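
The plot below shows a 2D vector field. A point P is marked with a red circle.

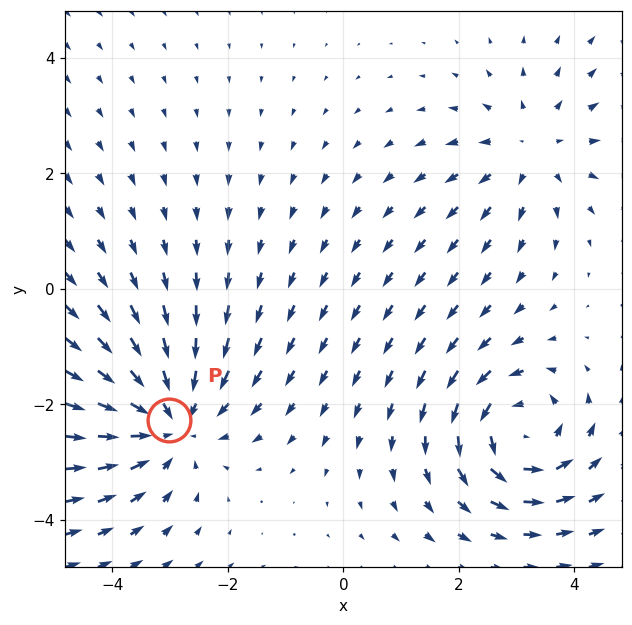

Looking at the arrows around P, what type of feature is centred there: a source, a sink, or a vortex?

At P (-3.0, -2.3) the arrows converge inward. Divergence about -3, curl ≈0 — negative divergence with near-zero curl is a sink.

sink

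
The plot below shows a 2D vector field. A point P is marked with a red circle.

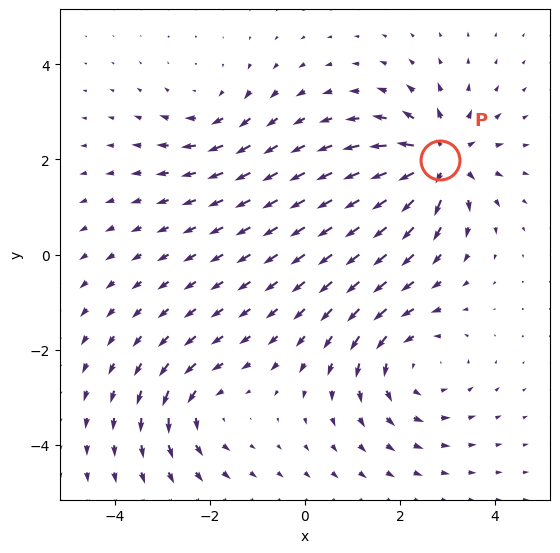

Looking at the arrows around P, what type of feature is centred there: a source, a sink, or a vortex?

At P (2.8, 2.0) the arrows spread outward. Divergence about +6, curl ≈0 — positive divergence with near-zero curl is a source.

source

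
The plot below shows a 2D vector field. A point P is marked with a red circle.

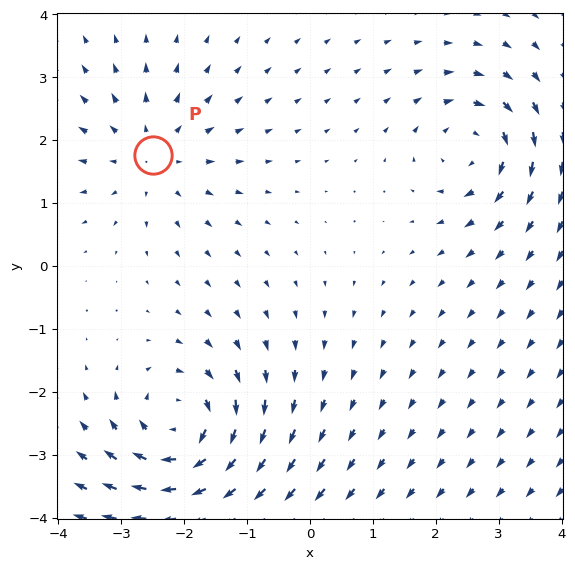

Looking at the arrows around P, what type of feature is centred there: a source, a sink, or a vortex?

At P (-2.5, 1.8) the arrows spread outward. Divergence about +3, curl ≈0 — positive divergence with near-zero curl is a source.

source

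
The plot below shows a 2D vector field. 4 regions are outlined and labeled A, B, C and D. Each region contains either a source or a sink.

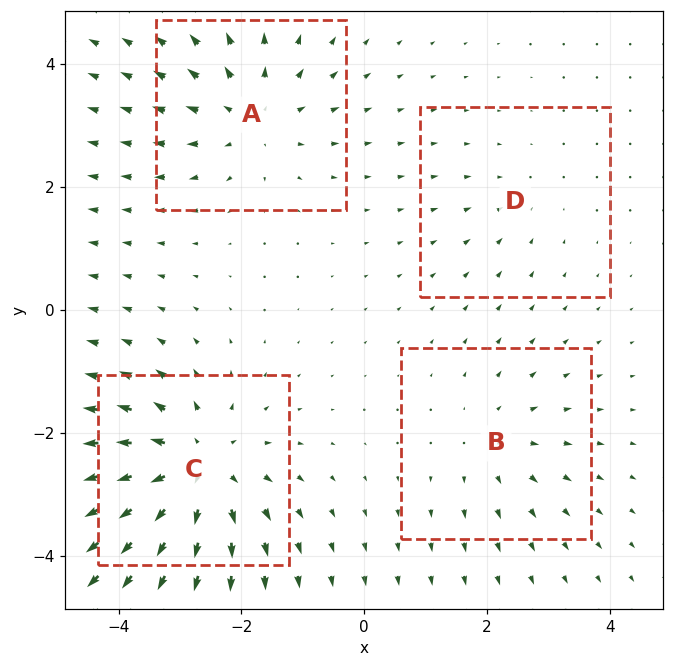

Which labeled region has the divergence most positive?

Divergence at each region's feature centre — A: about +4, B: about +3, C: about +6, D: about -2. Region C is most positive.

C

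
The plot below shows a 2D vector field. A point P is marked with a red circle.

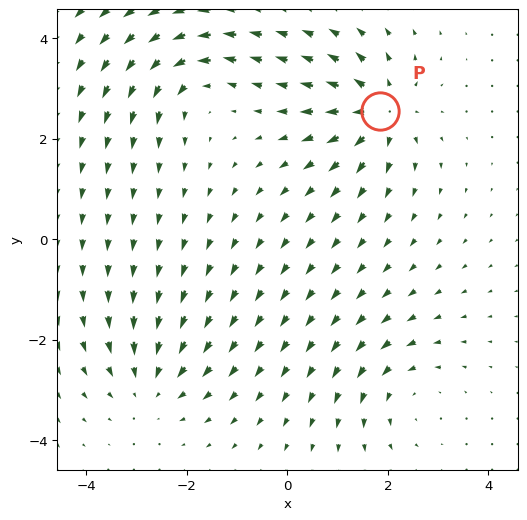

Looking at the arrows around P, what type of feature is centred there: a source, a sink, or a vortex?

At P (1.9, 2.6) the arrows spread outward. Divergence about +5, curl ≈0 — positive divergence with near-zero curl is a source.

source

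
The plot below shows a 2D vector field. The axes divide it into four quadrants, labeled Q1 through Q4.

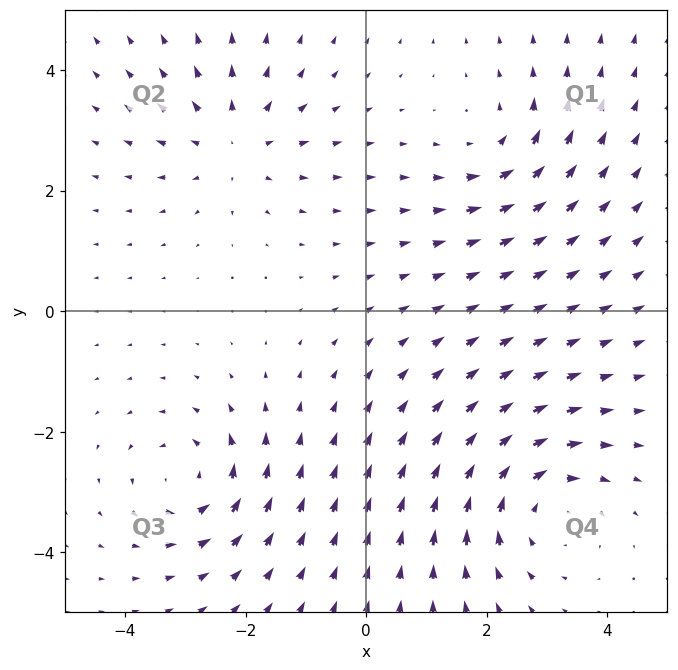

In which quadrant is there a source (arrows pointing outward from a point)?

The source sits at approximately (-2.2, 2.8), which lies in quadrant Q2. The divergence there is about +3, positive as expected for a source.

Q2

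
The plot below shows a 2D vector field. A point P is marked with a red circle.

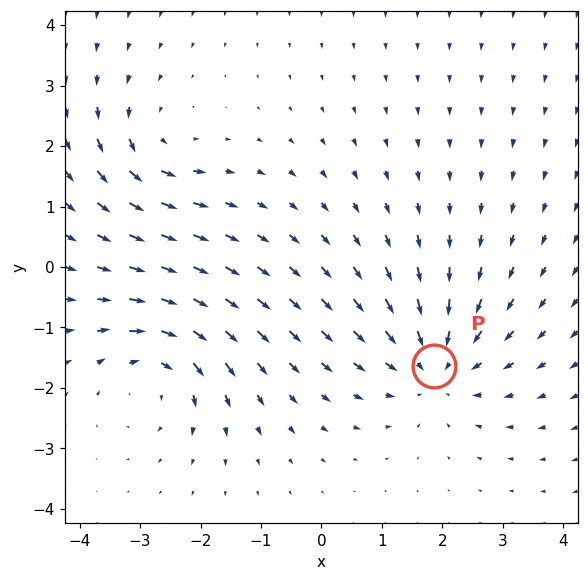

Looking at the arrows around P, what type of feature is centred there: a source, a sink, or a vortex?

sink

At P (1.9, -1.6) the arrows converge inward. Divergence about -4, curl ≈0 — negative divergence with near-zero curl is a sink.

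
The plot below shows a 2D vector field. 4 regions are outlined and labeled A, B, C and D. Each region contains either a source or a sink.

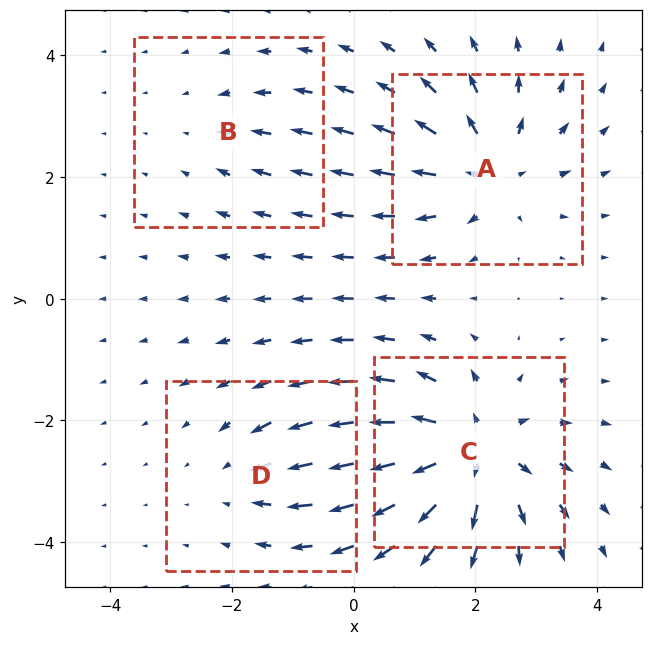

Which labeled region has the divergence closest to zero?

B

Divergence at each region's feature centre — A: about +5, B: about -2, C: about +7, D: about -3. Region B is closest to zero.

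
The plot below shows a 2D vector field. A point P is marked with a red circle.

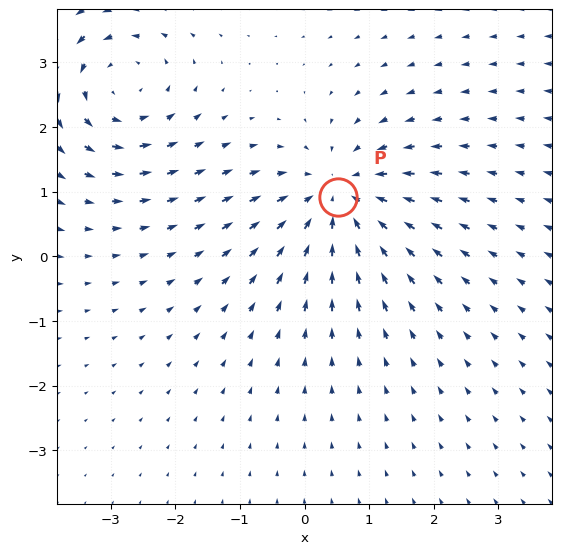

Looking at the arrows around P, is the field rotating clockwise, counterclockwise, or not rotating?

Near P at (0.5, 0.9) the arrows show no circulation. The curl there is ≈0.

not rotating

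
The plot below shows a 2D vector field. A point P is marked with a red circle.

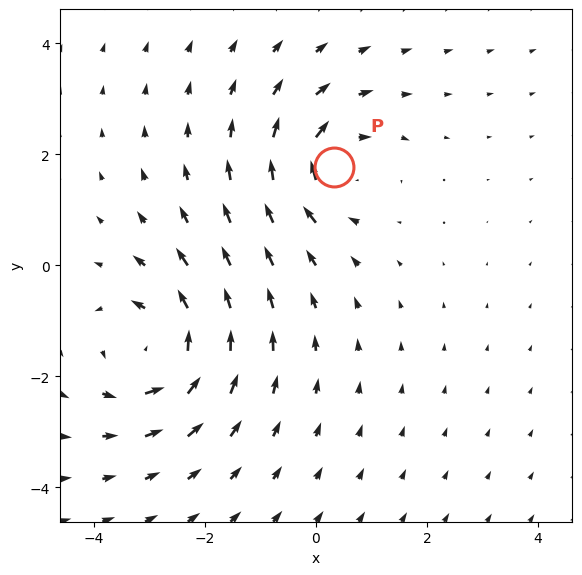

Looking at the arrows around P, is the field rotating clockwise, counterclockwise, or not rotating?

Near P at (0.3, 1.8) the arrows circulate clockwise. The curl (z-component) there is about -4; negative curl means clockwise rotation.

clockwise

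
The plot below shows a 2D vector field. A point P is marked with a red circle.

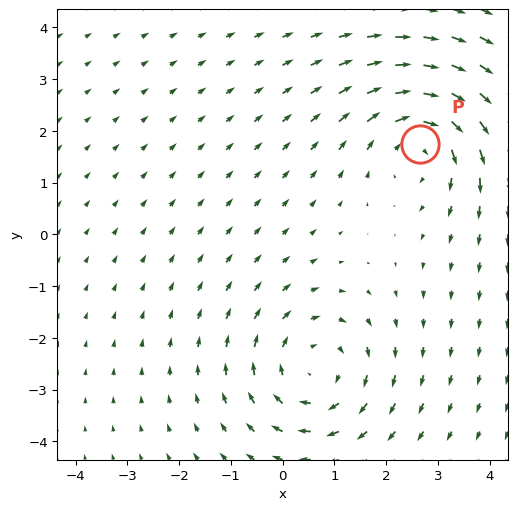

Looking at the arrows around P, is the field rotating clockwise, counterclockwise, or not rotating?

Near P at (2.7, 1.7) the arrows circulate clockwise. The curl (z-component) there is about -4; negative curl means clockwise rotation.

clockwise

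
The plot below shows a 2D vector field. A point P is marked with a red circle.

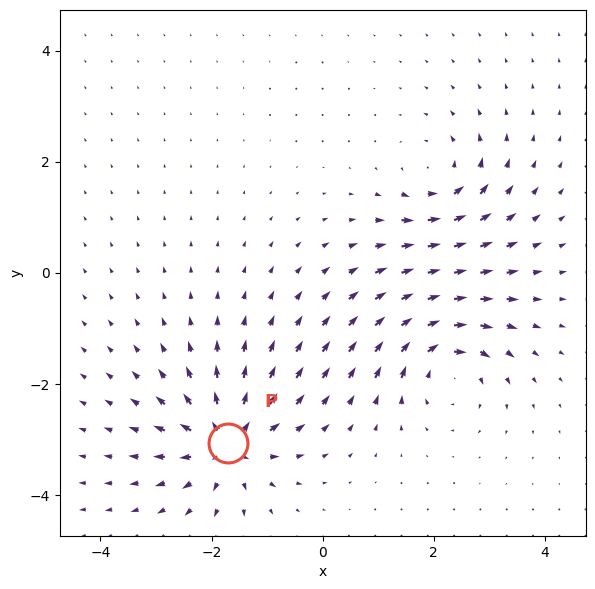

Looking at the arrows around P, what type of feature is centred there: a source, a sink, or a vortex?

source

At P (-1.7, -3.1) the arrows spread outward. Divergence about +7, curl ≈0 — positive divergence with near-zero curl is a source.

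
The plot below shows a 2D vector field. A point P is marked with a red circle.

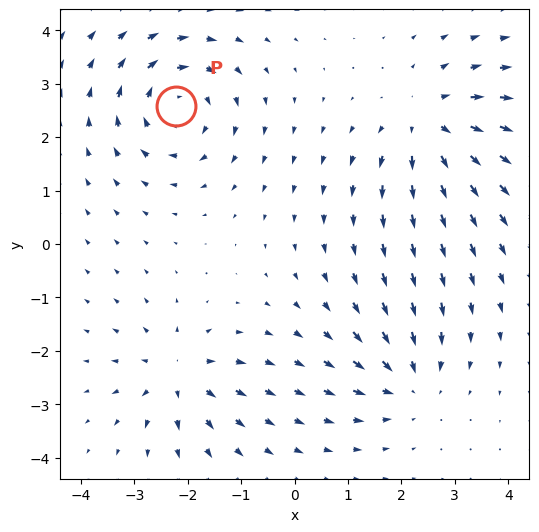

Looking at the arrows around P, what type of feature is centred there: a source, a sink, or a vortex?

vortex

At P (-2.2, 2.6) the arrows circulate clockwise. Divergence ≈0, curl about -4 — near-zero divergence with nonzero curl is a vortex.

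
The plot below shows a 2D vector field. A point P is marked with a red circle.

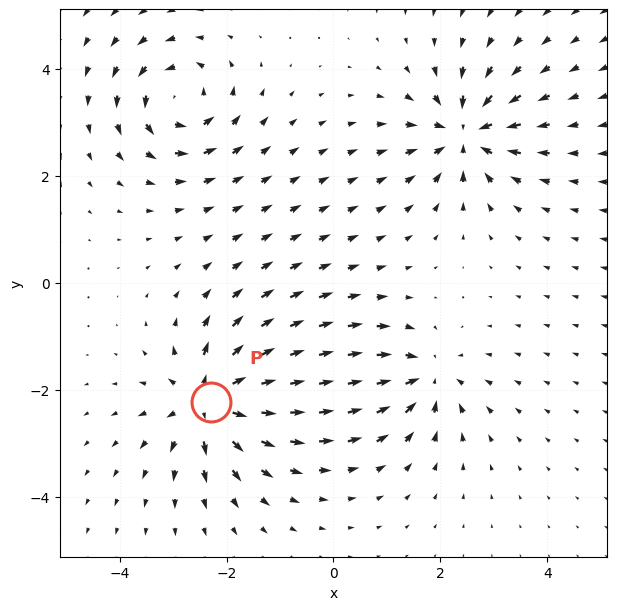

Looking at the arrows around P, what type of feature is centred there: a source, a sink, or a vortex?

source

At P (-2.3, -2.2) the arrows spread outward. Divergence about +7, curl ≈0 — positive divergence with near-zero curl is a source.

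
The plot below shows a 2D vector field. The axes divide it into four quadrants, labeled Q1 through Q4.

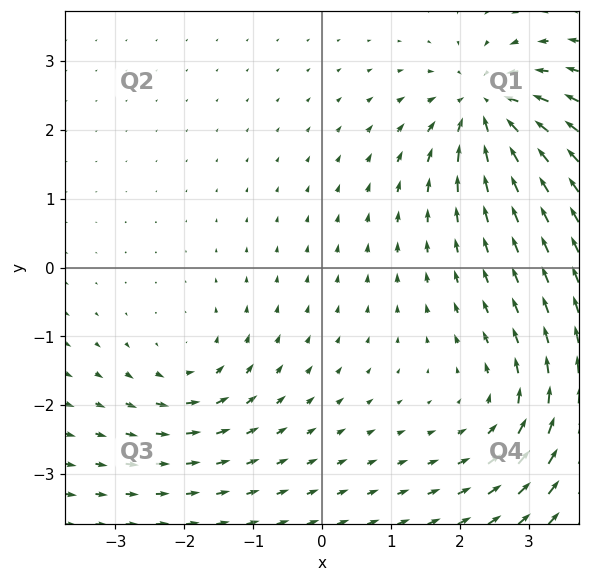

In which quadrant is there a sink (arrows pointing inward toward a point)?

Q1

The sink sits at approximately (2.4, 2.3), which lies in quadrant Q1. The divergence there is about -7, negative as expected for a sink.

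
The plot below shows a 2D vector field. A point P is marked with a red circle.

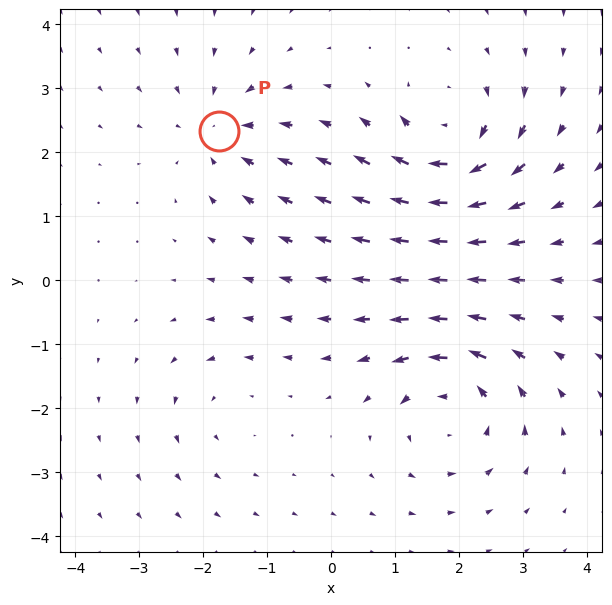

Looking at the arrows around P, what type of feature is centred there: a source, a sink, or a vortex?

sink

At P (-1.7, 2.3) the arrows converge inward. Divergence about -4, curl ≈0 — negative divergence with near-zero curl is a sink.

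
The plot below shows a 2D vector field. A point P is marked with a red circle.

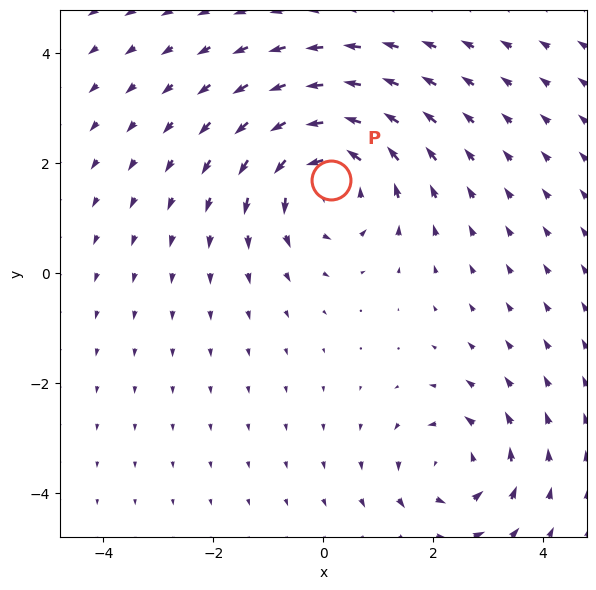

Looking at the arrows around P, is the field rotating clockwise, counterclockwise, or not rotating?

Near P at (0.1, 1.7) the arrows circulate counterclockwise. The curl (z-component) there is about +4; positive curl means counterclockwise rotation.

counterclockwise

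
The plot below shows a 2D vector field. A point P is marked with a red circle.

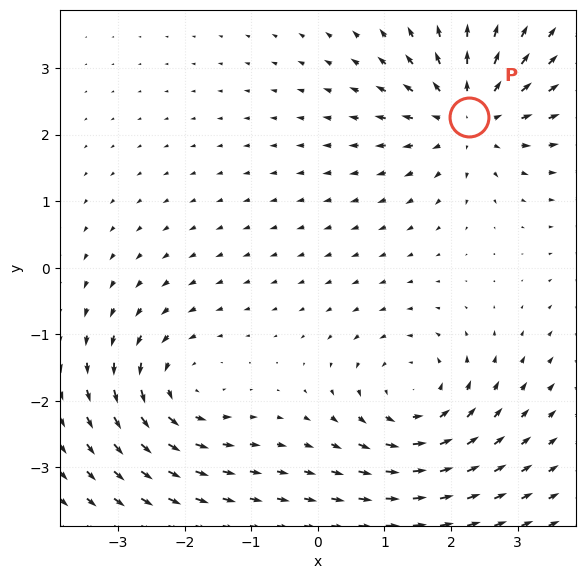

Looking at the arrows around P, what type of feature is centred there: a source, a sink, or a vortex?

At P (2.3, 2.3) the arrows spread outward. Divergence about +5, curl ≈0 — positive divergence with near-zero curl is a source.

source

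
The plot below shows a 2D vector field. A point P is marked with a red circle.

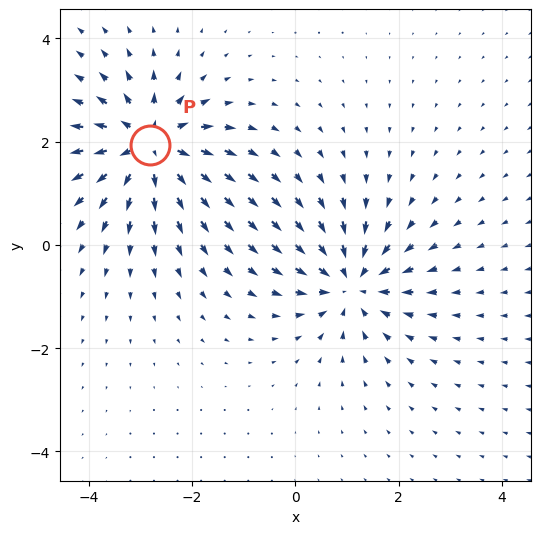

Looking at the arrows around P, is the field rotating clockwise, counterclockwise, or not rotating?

not rotating

Near P at (-2.8, 1.9) the arrows show no circulation. The curl there is ≈0.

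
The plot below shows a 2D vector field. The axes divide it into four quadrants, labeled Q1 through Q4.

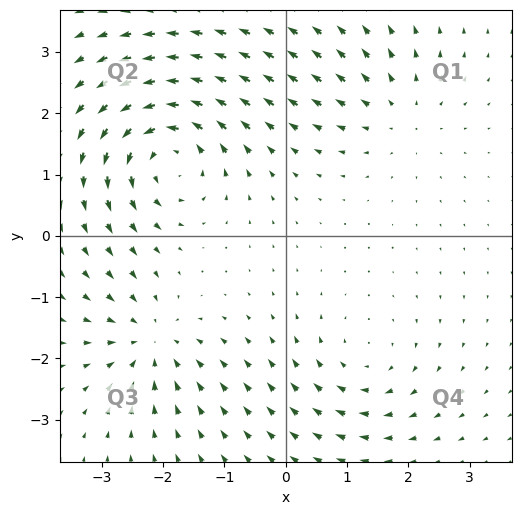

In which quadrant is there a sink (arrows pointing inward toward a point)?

Q3

The sink sits at approximately (-2.2, -1.7), which lies in quadrant Q3. The divergence there is about -4, negative as expected for a sink.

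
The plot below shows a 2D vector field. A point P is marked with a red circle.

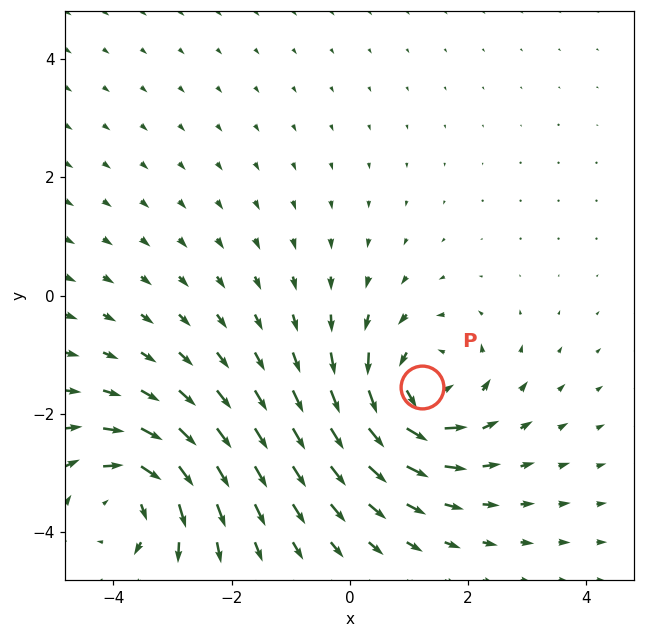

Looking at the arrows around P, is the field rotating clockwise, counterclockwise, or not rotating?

counterclockwise

Near P at (1.2, -1.5) the arrows circulate counterclockwise. The curl (z-component) there is about +5; positive curl means counterclockwise rotation.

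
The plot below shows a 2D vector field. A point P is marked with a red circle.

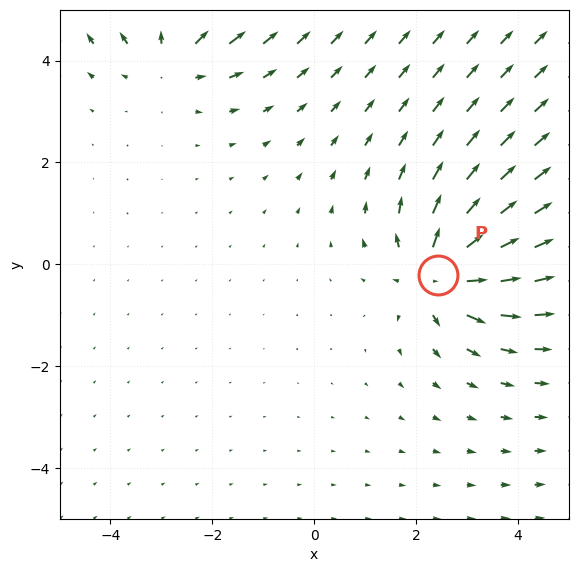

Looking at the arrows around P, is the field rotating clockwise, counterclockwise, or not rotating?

Near P at (2.4, -0.2) the arrows show no circulation. The curl there is ≈0.

not rotating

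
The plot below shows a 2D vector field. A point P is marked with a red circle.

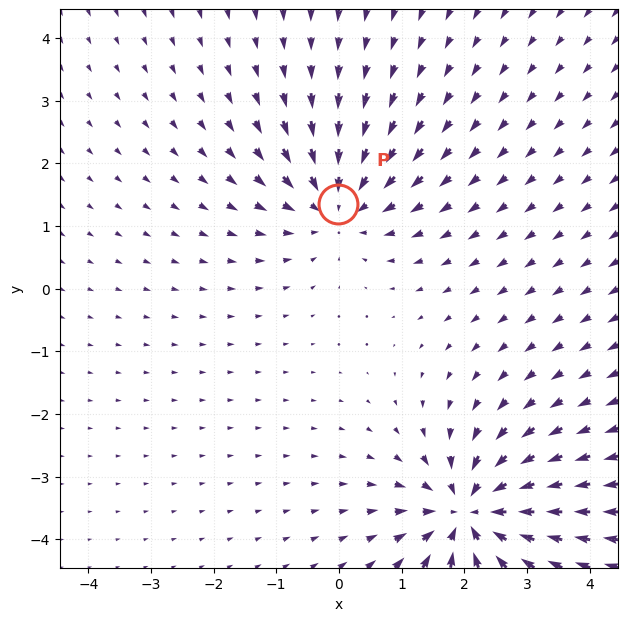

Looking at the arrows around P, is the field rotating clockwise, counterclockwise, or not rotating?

not rotating

Near P at (-0.0, 1.3) the arrows show no circulation. The curl there is ≈0.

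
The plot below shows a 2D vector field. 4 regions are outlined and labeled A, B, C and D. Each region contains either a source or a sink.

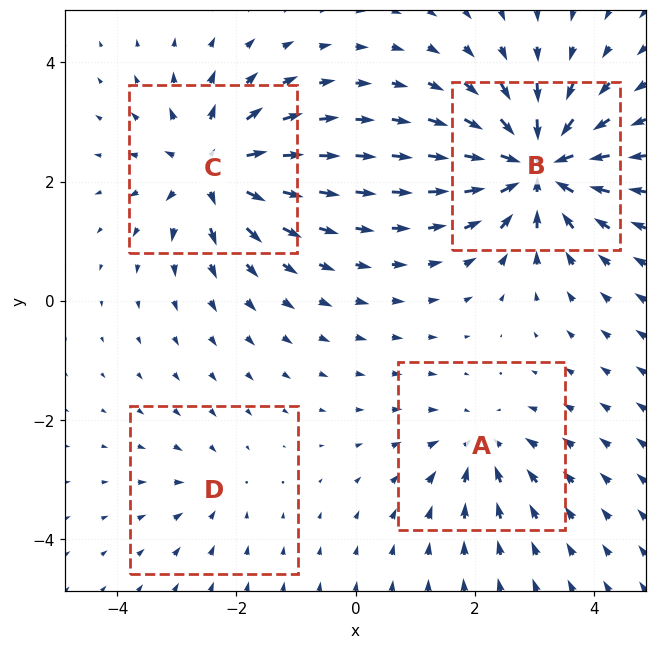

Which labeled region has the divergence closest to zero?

Divergence at each region's feature centre — A: about -4, B: about -8, C: about +6, D: about -2. Region D is closest to zero.

D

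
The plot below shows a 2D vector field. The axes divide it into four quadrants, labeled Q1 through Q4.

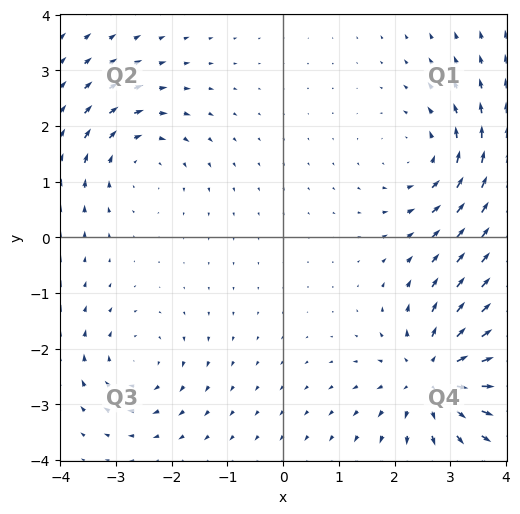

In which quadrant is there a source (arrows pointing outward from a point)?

The source sits at approximately (2.7, -2.5), which lies in quadrant Q4. The divergence there is about +5, positive as expected for a source.

Q4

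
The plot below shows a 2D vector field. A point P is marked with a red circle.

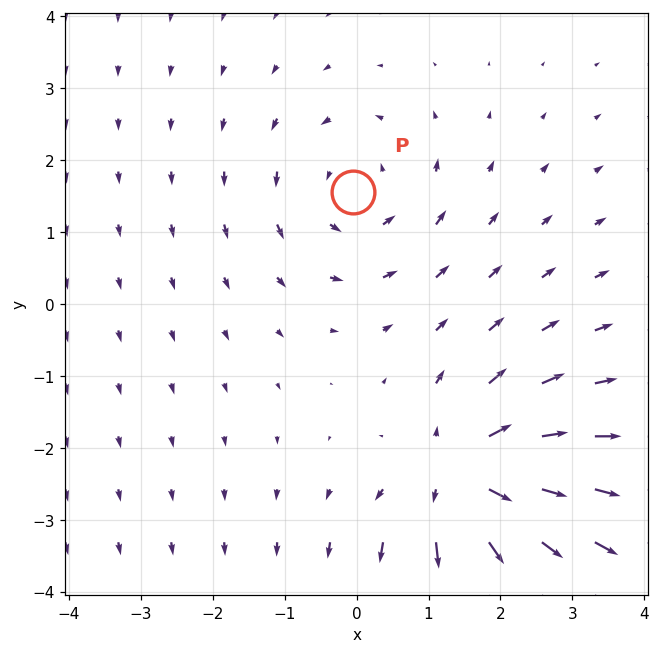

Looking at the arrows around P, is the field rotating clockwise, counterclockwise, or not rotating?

Near P at (-0.0, 1.6) the arrows circulate counterclockwise. The curl (z-component) there is about +2; positive curl means counterclockwise rotation.

counterclockwise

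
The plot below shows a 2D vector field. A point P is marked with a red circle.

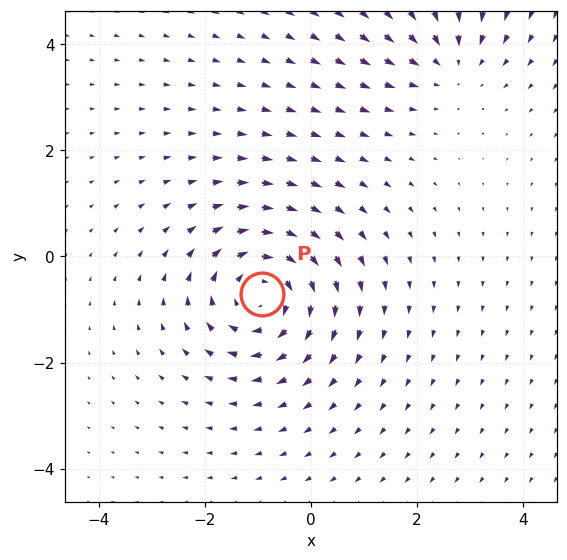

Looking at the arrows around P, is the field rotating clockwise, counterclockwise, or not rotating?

clockwise

Near P at (-0.9, -0.7) the arrows circulate clockwise. The curl (z-component) there is about -4; negative curl means clockwise rotation.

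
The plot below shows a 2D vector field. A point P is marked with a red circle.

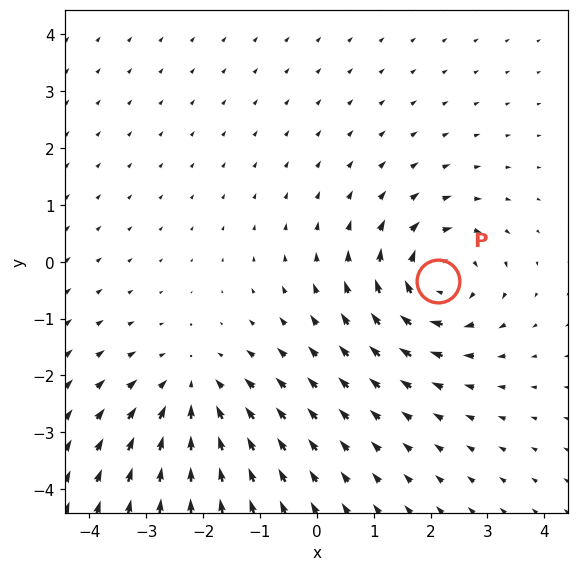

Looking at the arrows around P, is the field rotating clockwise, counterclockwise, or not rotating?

Near P at (2.1, -0.3) the arrows circulate clockwise. The curl (z-component) there is about -5; negative curl means clockwise rotation.

clockwise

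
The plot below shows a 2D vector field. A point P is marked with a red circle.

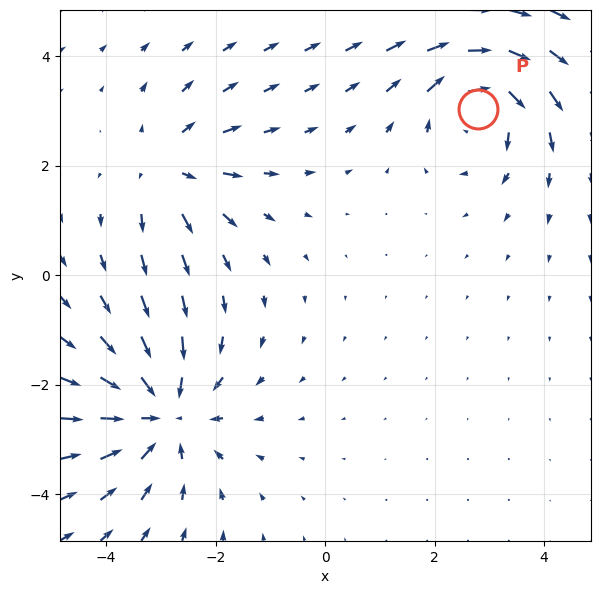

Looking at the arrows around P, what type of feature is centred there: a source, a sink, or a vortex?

At P (2.8, 3.0) the arrows circulate clockwise. Divergence ≈0, curl about -4 — near-zero divergence with nonzero curl is a vortex.

vortex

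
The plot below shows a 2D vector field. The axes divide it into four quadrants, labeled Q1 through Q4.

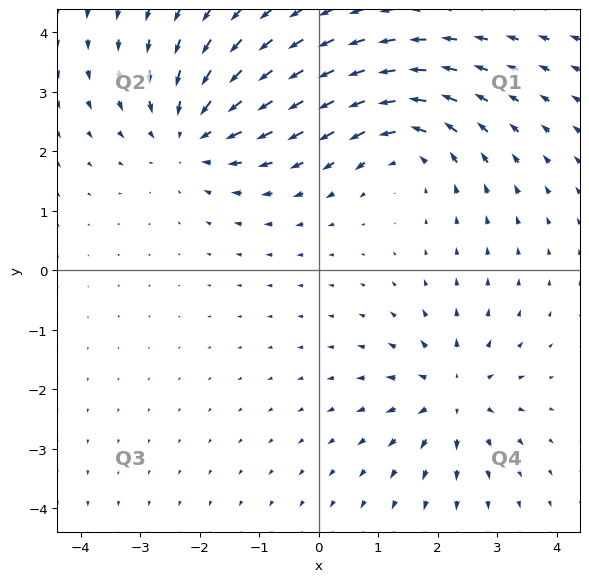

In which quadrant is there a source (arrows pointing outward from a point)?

Q4

The source sits at approximately (2.3, -2.1), which lies in quadrant Q4. The divergence there is about +4, positive as expected for a source.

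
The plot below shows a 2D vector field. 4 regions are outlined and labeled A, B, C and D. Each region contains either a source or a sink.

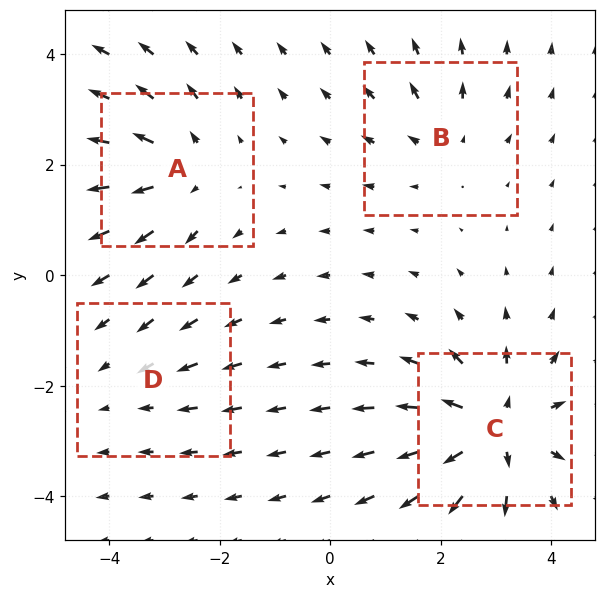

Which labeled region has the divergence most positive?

Divergence at each region's feature centre — A: about +5, B: about +3, C: about +8, D: about -2. Region C is most positive.

C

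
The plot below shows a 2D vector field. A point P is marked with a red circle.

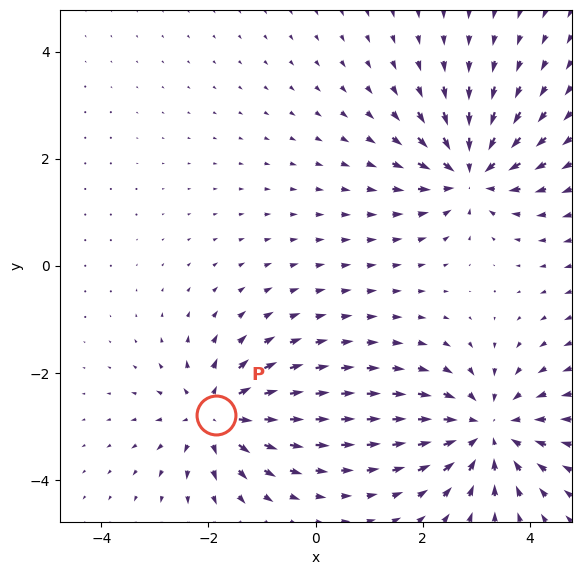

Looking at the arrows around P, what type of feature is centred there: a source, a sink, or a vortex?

source

At P (-1.9, -2.8) the arrows spread outward. Divergence about +4, curl ≈0 — positive divergence with near-zero curl is a source.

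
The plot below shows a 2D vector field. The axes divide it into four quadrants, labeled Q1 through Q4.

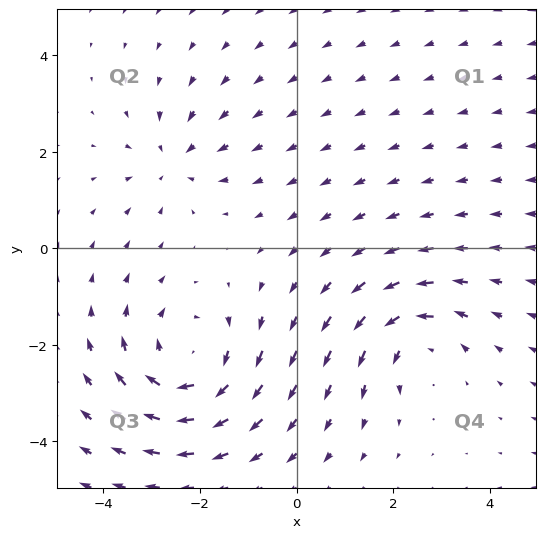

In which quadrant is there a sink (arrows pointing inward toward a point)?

The sink sits at approximately (-2.5, 1.8), which lies in quadrant Q2. The divergence there is about -3, negative as expected for a sink.

Q2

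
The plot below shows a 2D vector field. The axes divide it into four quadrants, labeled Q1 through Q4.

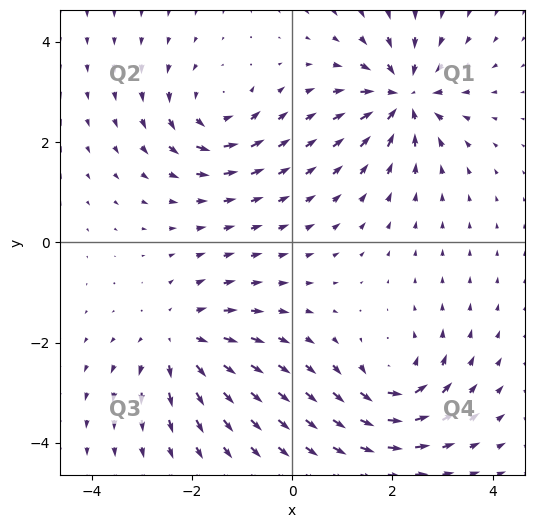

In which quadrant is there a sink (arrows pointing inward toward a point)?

The sink sits at approximately (2.2, 2.9), which lies in quadrant Q1. The divergence there is about -5, negative as expected for a sink.

Q1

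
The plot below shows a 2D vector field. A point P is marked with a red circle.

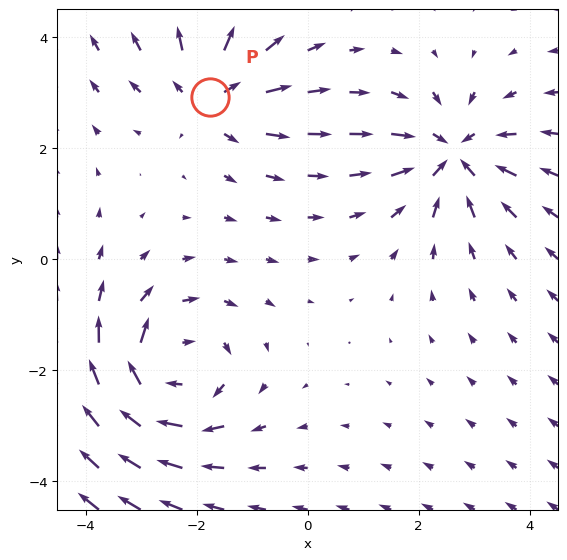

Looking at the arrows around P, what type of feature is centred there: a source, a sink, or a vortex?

source

At P (-1.8, 2.9) the arrows spread outward. Divergence about +4, curl ≈0 — positive divergence with near-zero curl is a source.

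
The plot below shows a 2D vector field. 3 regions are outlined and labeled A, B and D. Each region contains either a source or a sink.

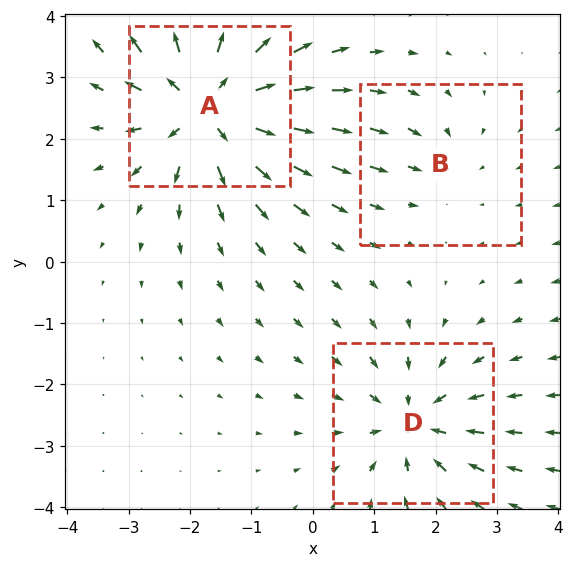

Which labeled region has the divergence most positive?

A

Divergence at each region's feature centre — A: about +6, B: about -2, D: about -4. Region A is most positive.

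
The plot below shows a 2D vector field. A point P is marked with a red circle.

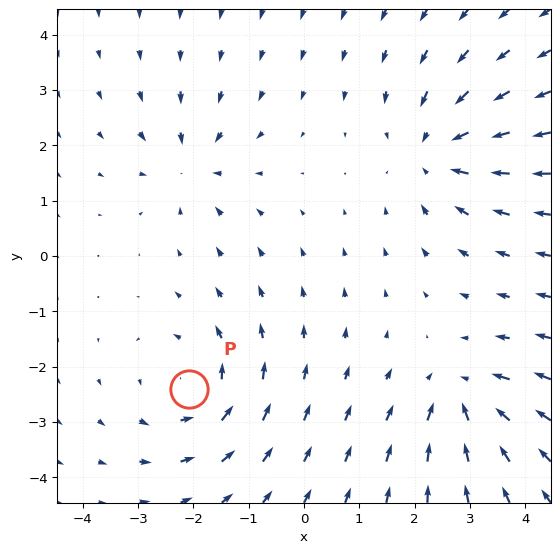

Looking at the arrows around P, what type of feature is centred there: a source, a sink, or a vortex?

At P (-2.1, -2.4) the arrows circulate counterclockwise. Divergence ≈0, curl about +4 — near-zero divergence with nonzero curl is a vortex.

vortex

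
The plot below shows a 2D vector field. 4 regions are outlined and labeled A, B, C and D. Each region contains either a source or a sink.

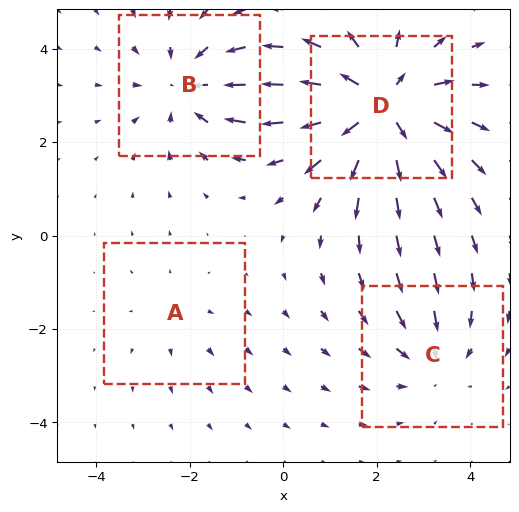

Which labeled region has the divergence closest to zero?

A

Divergence at each region's feature centre — A: about +2, B: about -4, C: about -3, D: about +6. Region A is closest to zero.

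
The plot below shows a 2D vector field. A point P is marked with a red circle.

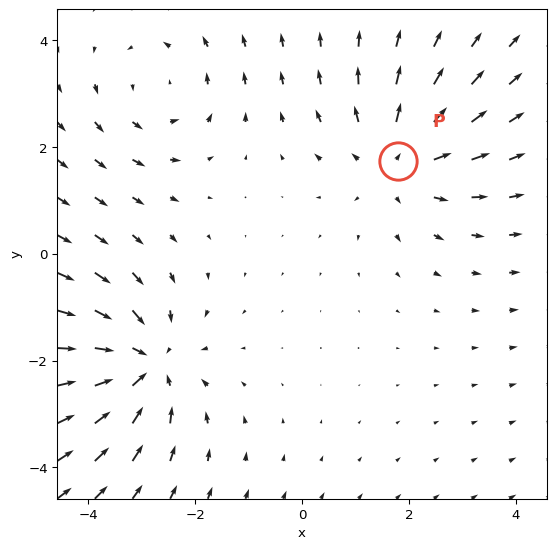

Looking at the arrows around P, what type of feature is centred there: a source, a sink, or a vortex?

At P (1.8, 1.7) the arrows spread outward. Divergence about +3, curl ≈0 — positive divergence with near-zero curl is a source.

source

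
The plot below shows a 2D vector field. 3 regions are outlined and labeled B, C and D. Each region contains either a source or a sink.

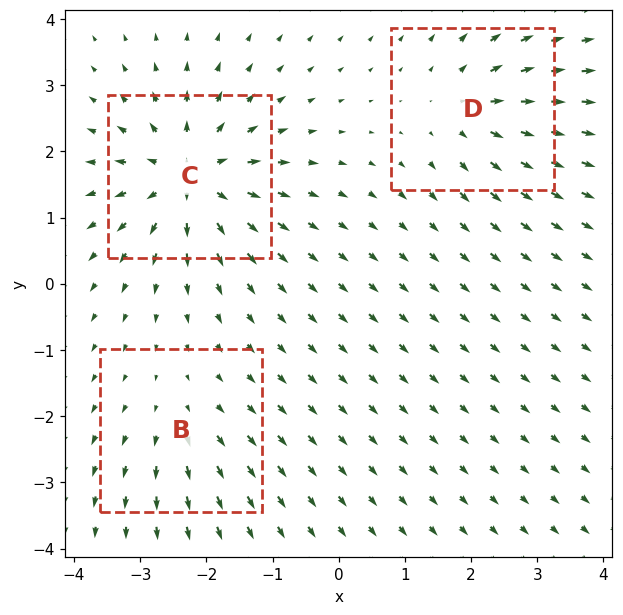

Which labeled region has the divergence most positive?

Divergence at each region's feature centre — B: about +3, C: about +6, D: about +4. Region C is most positive.

C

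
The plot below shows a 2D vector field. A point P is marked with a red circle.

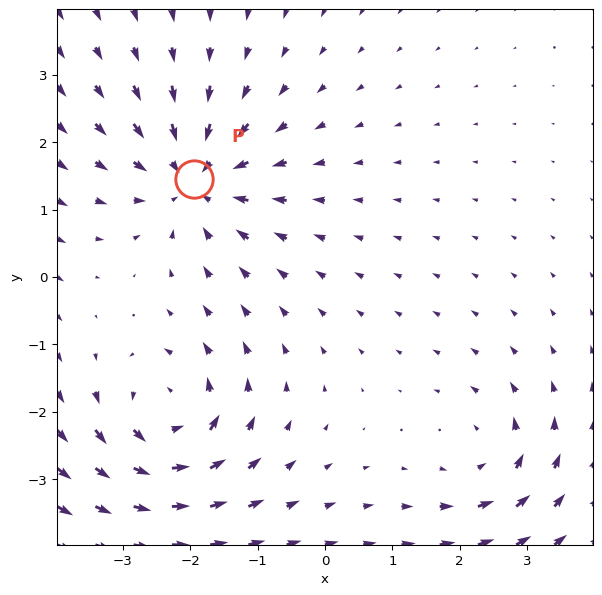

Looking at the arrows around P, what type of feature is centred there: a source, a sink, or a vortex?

At P (-1.9, 1.5) the arrows converge inward. Divergence about -4, curl ≈0 — negative divergence with near-zero curl is a sink.

sink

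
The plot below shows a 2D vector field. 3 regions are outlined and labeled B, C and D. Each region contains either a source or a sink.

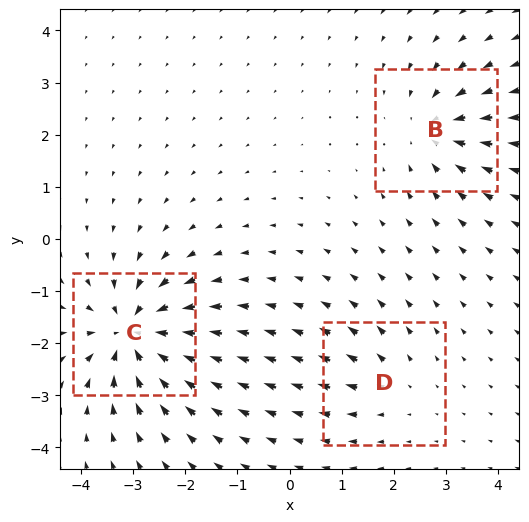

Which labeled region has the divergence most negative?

Divergence at each region's feature centre — B: about -4, C: about -6, D: about +2. Region C is most negative.

C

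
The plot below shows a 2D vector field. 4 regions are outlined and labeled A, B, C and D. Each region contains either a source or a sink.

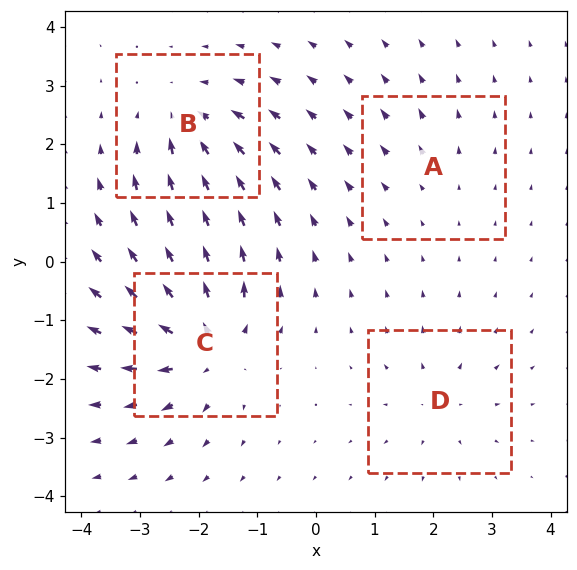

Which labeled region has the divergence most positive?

Divergence at each region's feature centre — A: about +2, B: about -6, C: about +8, D: about +4. Region C is most positive.

C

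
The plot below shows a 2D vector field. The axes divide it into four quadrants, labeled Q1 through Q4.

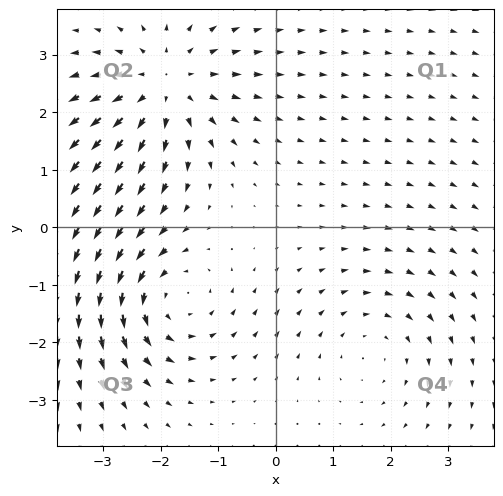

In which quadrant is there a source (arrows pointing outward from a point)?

The source sits at approximately (-1.9, 2.5), which lies in quadrant Q2. The divergence there is about +4, positive as expected for a source.

Q2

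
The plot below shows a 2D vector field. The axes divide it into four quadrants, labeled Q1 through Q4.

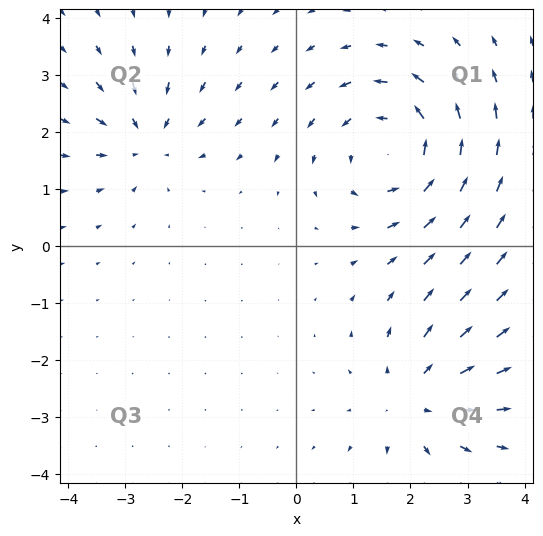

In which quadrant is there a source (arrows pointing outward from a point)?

The source sits at approximately (2.1, -2.7), which lies in quadrant Q4. The divergence there is about +3, positive as expected for a source.

Q4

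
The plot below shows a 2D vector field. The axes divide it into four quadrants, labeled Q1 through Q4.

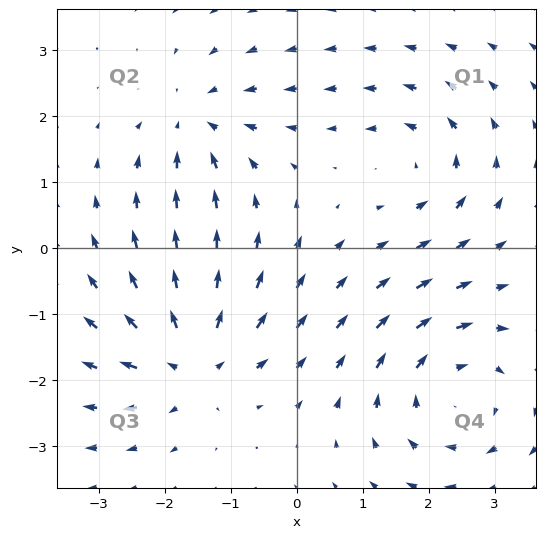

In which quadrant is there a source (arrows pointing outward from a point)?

Q3

The source sits at approximately (-1.6, -1.7), which lies in quadrant Q3. The divergence there is about +5, positive as expected for a source.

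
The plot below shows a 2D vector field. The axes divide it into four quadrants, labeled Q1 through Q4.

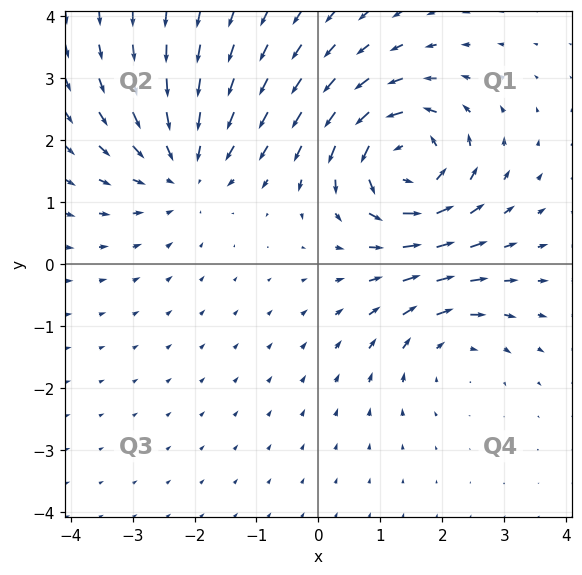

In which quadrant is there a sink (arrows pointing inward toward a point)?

Q2

The sink sits at approximately (-2.2, 1.5), which lies in quadrant Q2. The divergence there is about -3, negative as expected for a sink.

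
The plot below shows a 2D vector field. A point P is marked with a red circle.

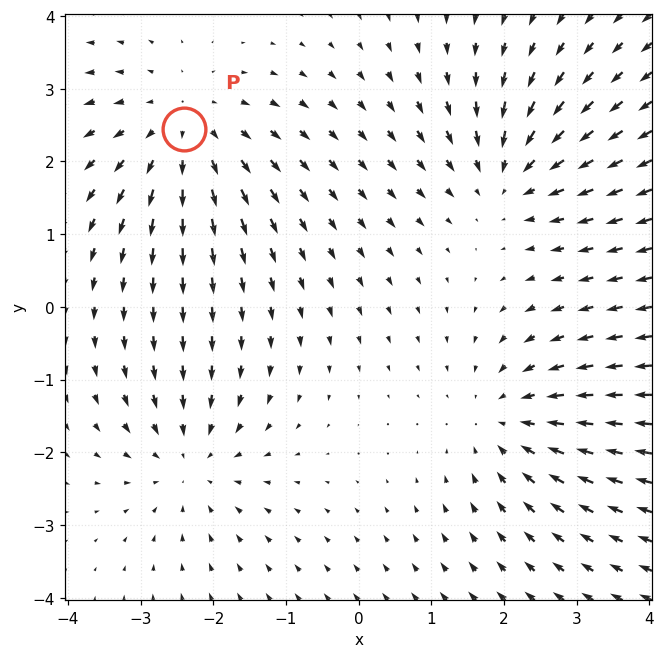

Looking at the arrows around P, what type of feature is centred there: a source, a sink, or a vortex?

At P (-2.4, 2.4) the arrows spread outward. Divergence about +3, curl ≈0 — positive divergence with near-zero curl is a source.

source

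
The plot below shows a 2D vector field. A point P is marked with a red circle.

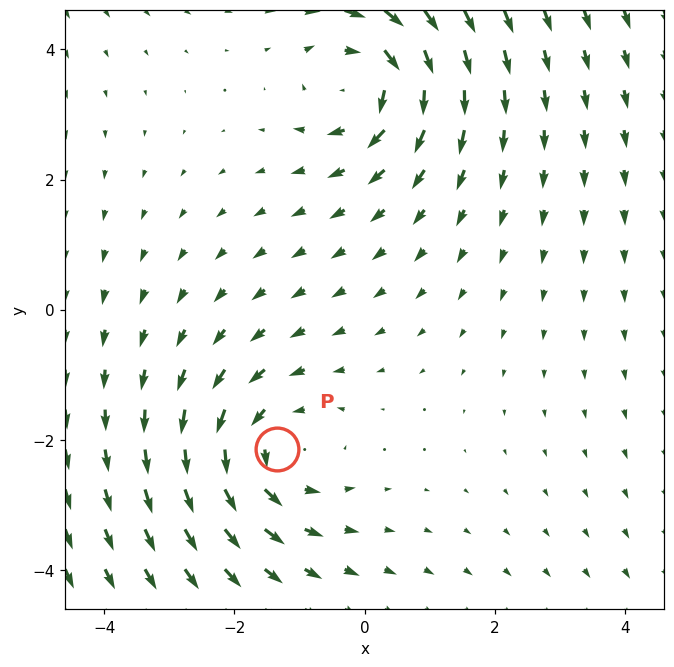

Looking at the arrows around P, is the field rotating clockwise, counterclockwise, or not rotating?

Near P at (-1.3, -2.1) the arrows circulate counterclockwise. The curl (z-component) there is about +3; positive curl means counterclockwise rotation.

counterclockwise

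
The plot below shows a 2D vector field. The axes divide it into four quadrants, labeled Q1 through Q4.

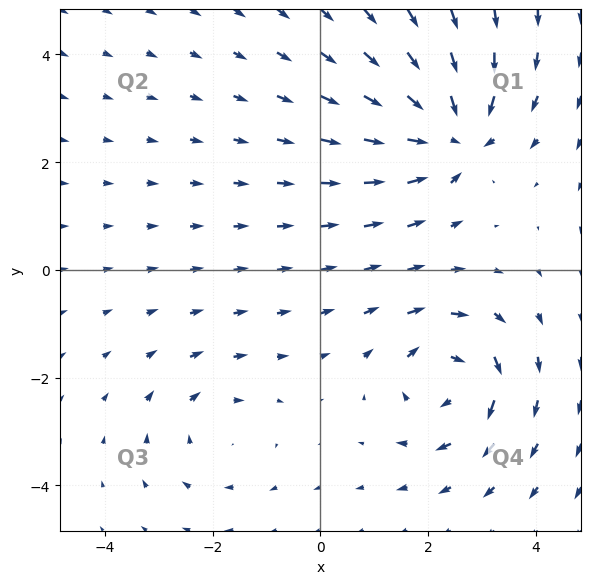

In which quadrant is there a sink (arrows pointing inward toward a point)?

Q1

The sink sits at approximately (2.4, 2.5), which lies in quadrant Q1. The divergence there is about -7, negative as expected for a sink.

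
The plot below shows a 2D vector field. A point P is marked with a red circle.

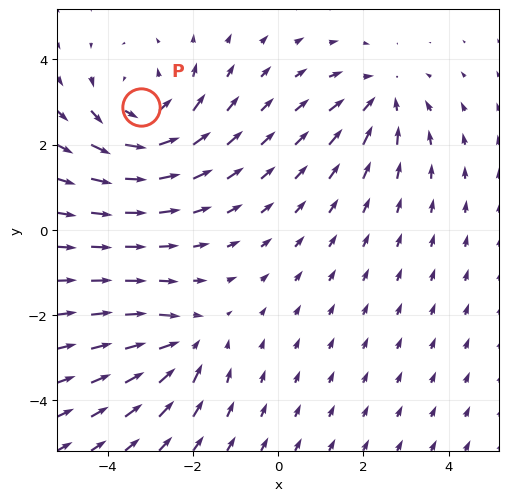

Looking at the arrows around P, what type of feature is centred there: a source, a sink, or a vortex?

At P (-3.2, 2.9) the arrows circulate counterclockwise. Divergence ≈0, curl about +4 — near-zero divergence with nonzero curl is a vortex.

vortex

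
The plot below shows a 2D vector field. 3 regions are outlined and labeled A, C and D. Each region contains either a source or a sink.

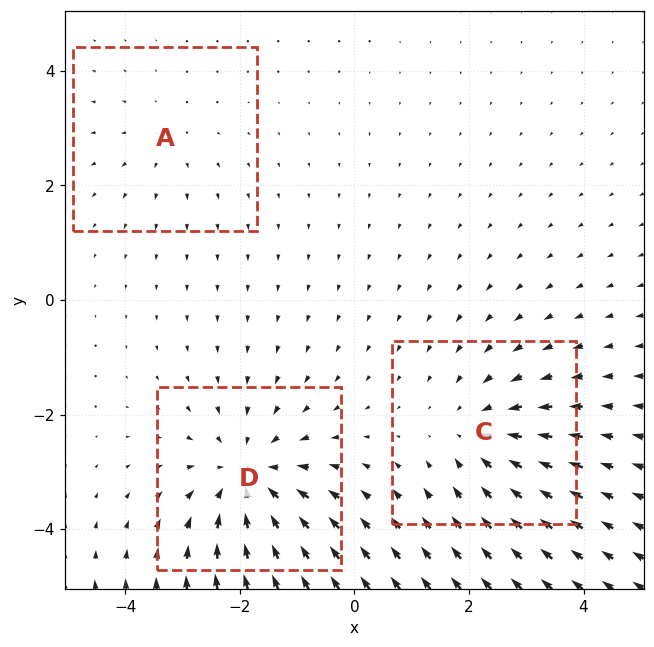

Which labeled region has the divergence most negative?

Divergence at each region's feature centre — A: about +2, C: about -3, D: about -4. Region D is most negative.

D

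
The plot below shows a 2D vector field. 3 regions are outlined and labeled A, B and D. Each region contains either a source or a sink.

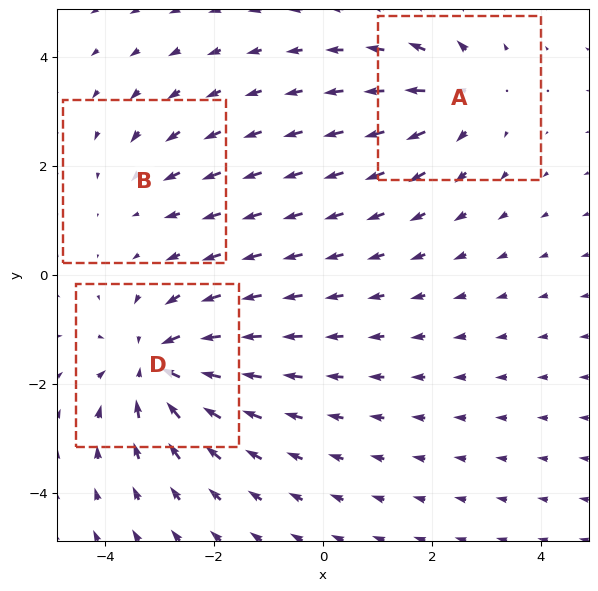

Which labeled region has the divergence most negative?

Divergence at each region's feature centre — A: about +3, B: about -2, D: about -5. Region D is most negative.

D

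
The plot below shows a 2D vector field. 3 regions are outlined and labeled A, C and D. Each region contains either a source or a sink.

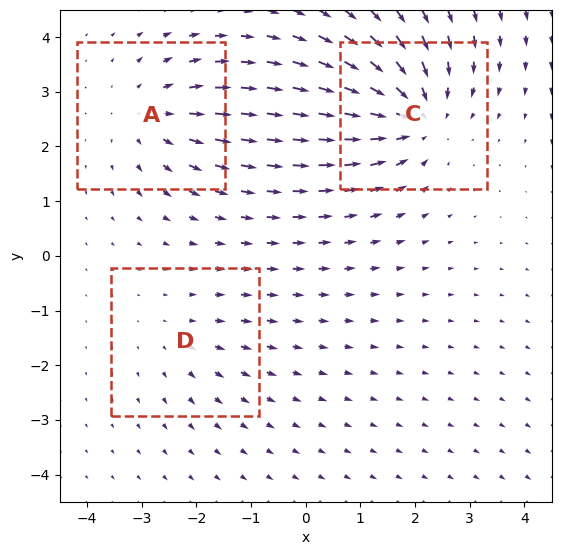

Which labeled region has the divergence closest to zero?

Divergence at each region's feature centre — A: about +3, C: about -5, D: about +2. Region D is closest to zero.

D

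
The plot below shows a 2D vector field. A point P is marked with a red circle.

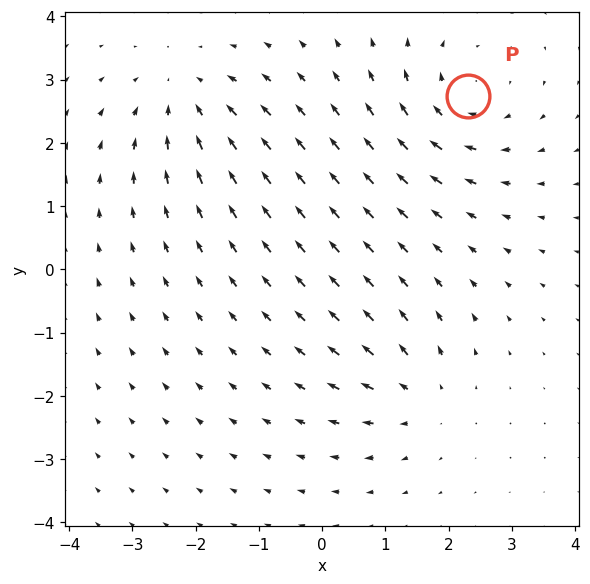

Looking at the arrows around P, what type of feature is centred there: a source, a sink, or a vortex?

vortex

At P (2.3, 2.7) the arrows circulate clockwise. Divergence ≈0, curl about -4 — near-zero divergence with nonzero curl is a vortex.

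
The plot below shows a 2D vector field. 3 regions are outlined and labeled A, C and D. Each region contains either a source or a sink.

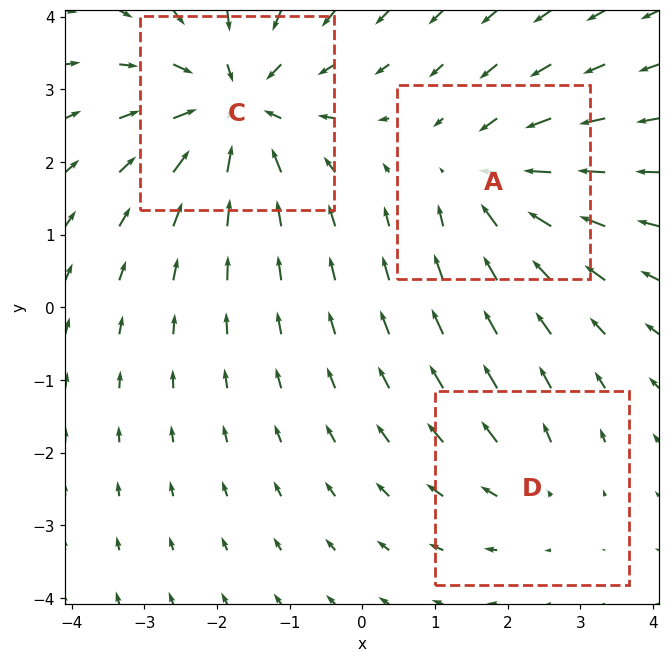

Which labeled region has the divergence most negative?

C

Divergence at each region's feature centre — A: about -3, C: about -5, D: about +2. Region C is most negative.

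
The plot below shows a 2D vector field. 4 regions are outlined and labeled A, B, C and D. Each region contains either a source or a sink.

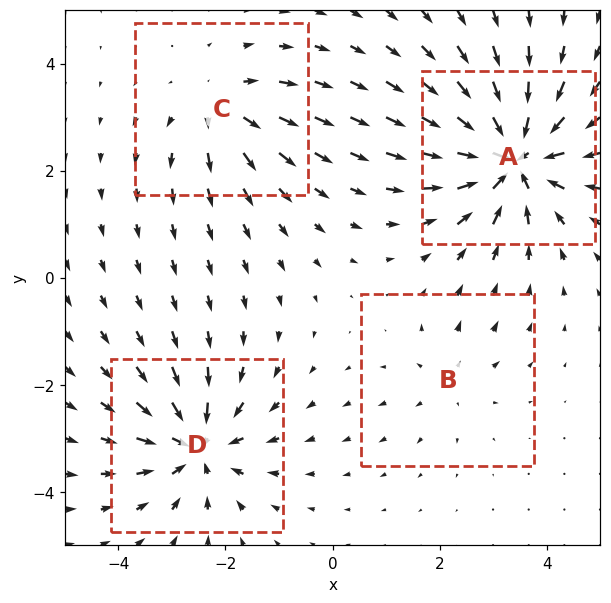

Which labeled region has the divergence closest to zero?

B

Divergence at each region's feature centre — A: about -8, B: about +3, C: about +4, D: about -6. Region B is closest to zero.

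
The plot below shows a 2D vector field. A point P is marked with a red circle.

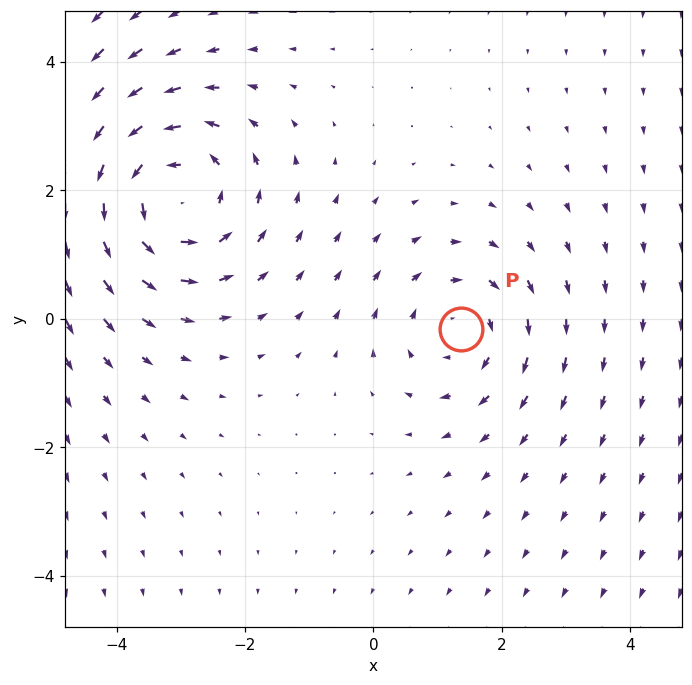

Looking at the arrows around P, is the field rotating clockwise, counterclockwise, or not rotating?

Near P at (1.4, -0.2) the arrows circulate clockwise. The curl (z-component) there is about -3; negative curl means clockwise rotation.

clockwise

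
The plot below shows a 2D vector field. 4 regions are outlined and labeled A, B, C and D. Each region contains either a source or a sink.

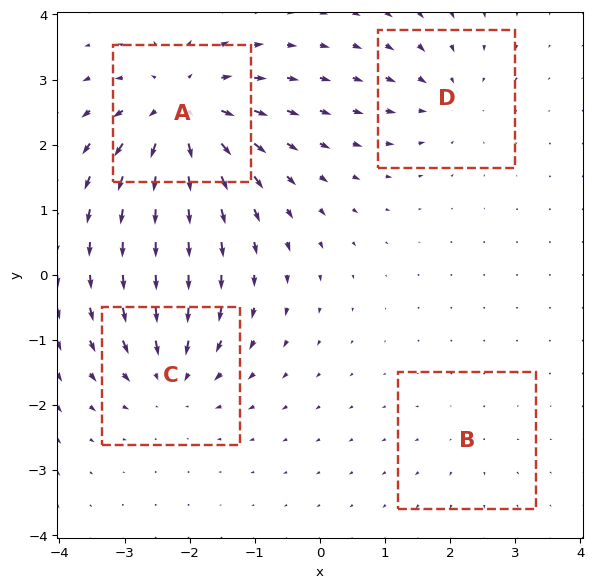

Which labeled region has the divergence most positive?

Divergence at each region's feature centre — A: about +8, B: about +2, C: about -6, D: about -4. Region A is most positive.

A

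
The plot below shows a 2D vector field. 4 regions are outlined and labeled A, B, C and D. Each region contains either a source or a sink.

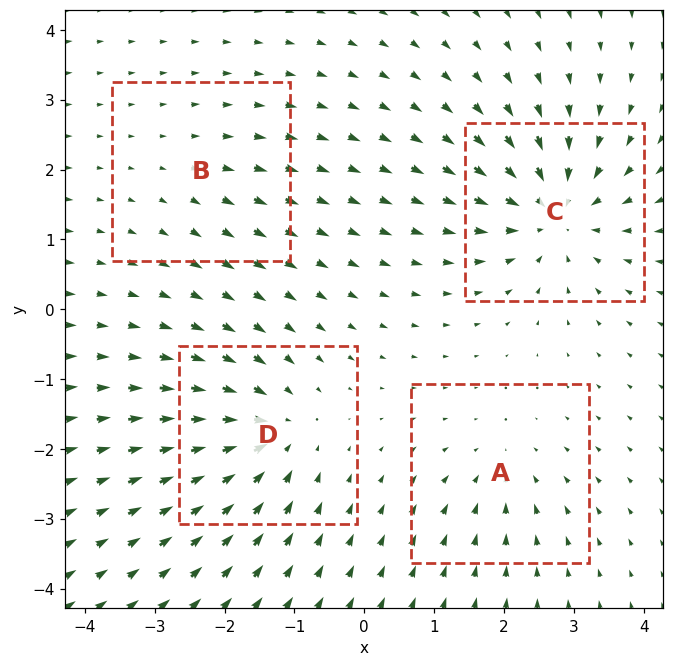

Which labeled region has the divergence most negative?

C

Divergence at each region's feature centre — A: about -4, B: about +2, C: about -7, D: about -6. Region C is most negative.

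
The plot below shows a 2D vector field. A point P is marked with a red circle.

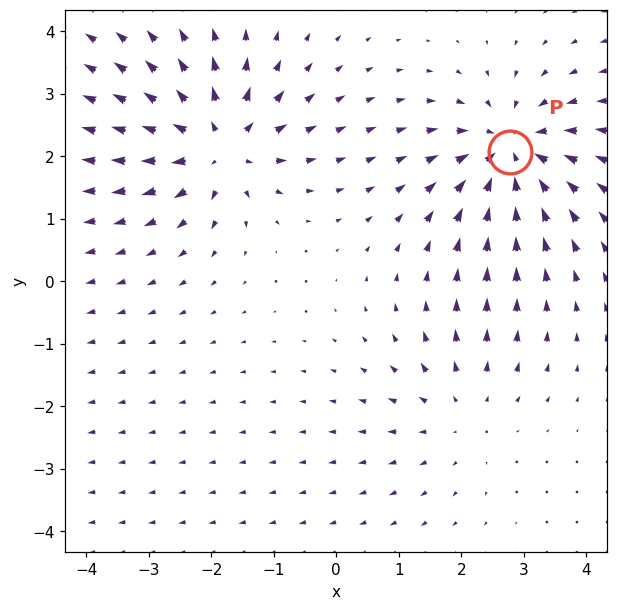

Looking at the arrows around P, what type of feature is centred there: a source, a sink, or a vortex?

sink

At P (2.8, 2.1) the arrows converge inward. Divergence about -5, curl ≈0 — negative divergence with near-zero curl is a sink.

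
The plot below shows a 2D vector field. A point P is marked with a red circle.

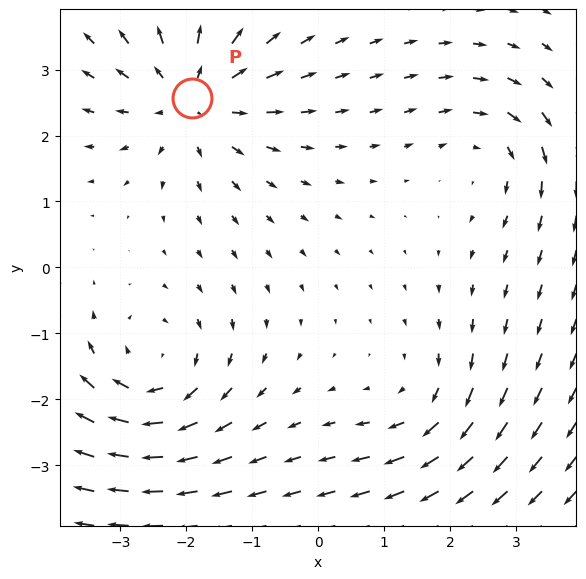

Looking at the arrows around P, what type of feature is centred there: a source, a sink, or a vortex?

source

At P (-1.9, 2.6) the arrows spread outward. Divergence about +4, curl ≈0 — positive divergence with near-zero curl is a source.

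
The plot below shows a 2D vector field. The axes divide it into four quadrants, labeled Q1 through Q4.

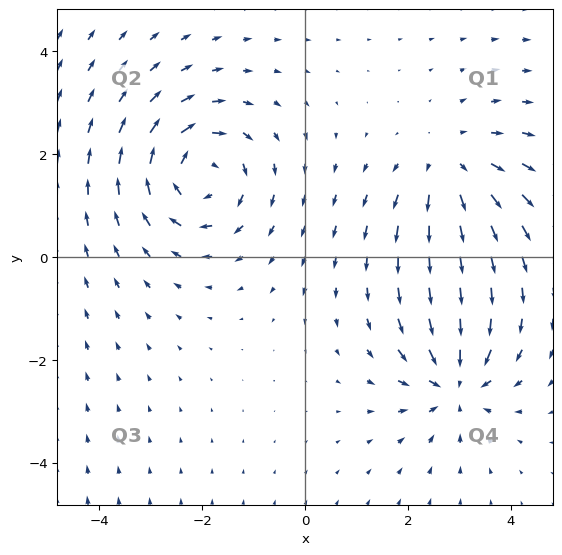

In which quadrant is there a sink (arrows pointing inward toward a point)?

The sink sits at approximately (2.9, -2.5), which lies in quadrant Q4. The divergence there is about -5, negative as expected for a sink.

Q4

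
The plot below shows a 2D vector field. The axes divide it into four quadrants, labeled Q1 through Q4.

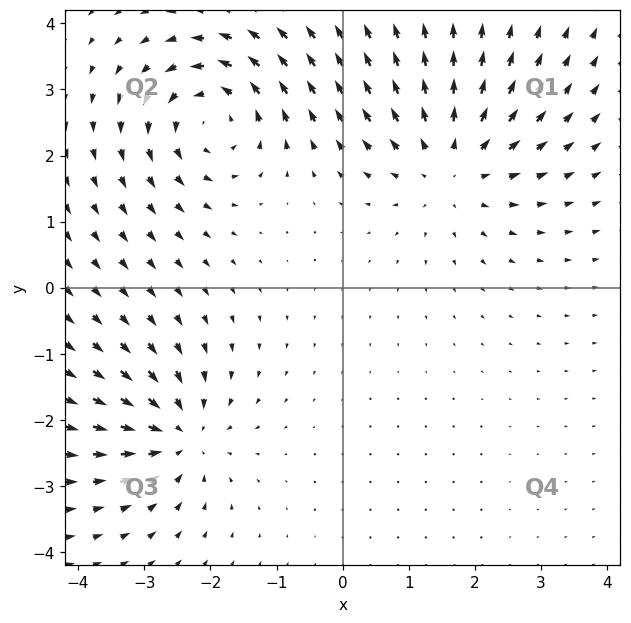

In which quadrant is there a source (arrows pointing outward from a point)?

Q1

The source sits at approximately (1.6, 1.9), which lies in quadrant Q1. The divergence there is about +4, positive as expected for a source.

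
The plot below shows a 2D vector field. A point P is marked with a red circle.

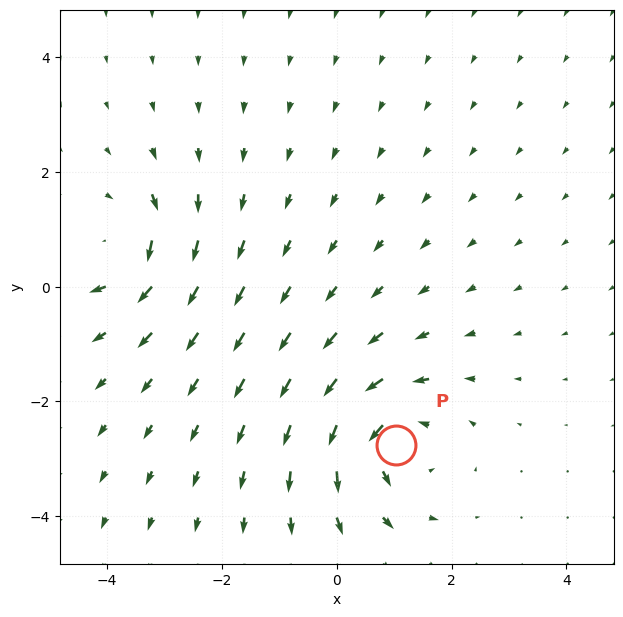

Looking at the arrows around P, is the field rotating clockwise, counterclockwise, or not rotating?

Near P at (1.0, -2.8) the arrows circulate counterclockwise. The curl (z-component) there is about +5; positive curl means counterclockwise rotation.

counterclockwise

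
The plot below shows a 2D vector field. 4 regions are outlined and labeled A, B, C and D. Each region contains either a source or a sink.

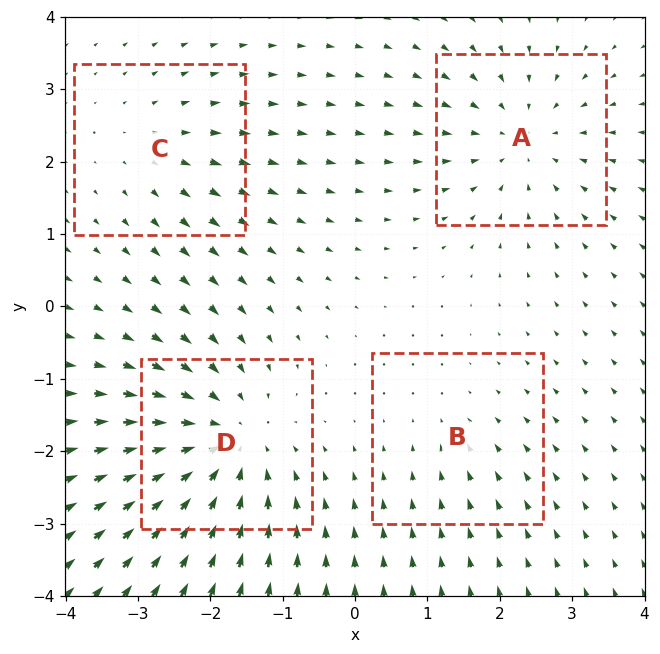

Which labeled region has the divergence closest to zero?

Divergence at each region's feature centre — A: about -4, B: about -2, C: about +3, D: about -6. Region B is closest to zero.

B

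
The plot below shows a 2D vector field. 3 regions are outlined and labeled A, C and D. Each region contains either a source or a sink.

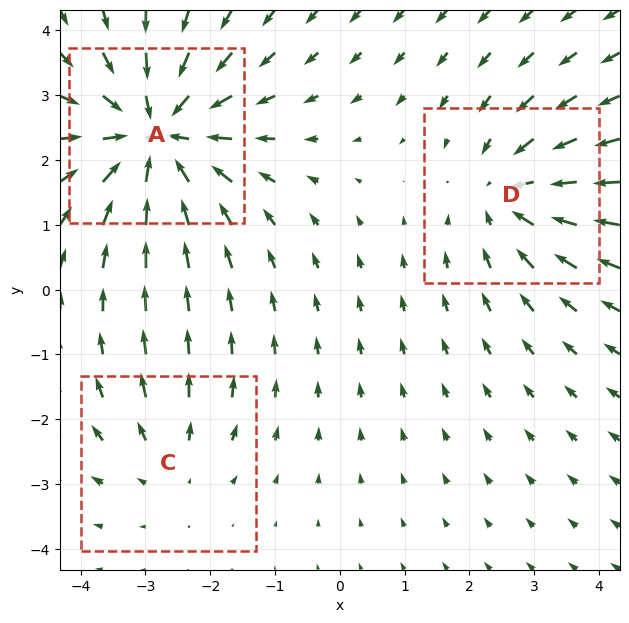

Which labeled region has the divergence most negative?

Divergence at each region's feature centre — A: about -5, C: about +2, D: about -3. Region A is most negative.

A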